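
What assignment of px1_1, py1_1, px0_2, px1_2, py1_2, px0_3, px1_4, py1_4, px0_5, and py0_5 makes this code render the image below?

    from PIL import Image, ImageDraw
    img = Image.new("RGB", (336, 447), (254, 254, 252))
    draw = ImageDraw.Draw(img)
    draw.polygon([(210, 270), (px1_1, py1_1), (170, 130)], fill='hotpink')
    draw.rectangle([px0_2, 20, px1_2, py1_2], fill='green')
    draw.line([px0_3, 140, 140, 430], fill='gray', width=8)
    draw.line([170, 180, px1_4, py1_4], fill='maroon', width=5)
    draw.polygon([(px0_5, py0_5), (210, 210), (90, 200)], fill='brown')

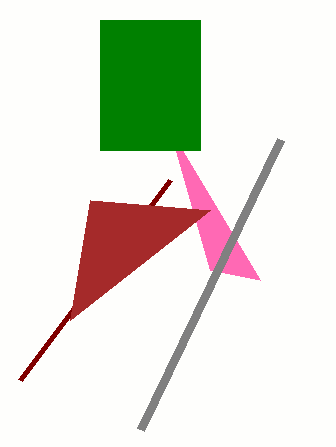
px1_1 = 260, py1_1 = 280, px0_2 = 100, px1_2 = 200, py1_2 = 150, px0_3 = 280, px1_4 = 20, py1_4 = 380, px0_5 = 70, py0_5 = 320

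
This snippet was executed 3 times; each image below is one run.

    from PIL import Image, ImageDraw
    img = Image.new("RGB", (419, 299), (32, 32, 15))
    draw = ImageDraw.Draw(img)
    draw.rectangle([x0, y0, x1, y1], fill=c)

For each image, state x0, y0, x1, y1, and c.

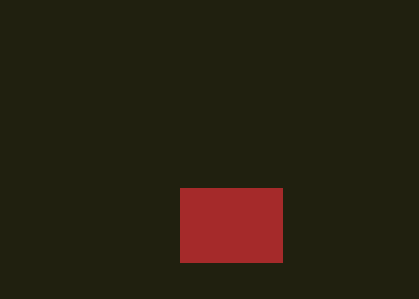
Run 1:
x0 = 180; y0 = 188; x1 = 282; y1 = 262; c = 'brown'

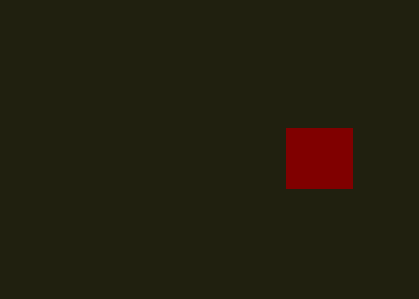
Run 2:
x0 = 286, y0 = 128, x1 = 352, y1 = 188, c = 'maroon'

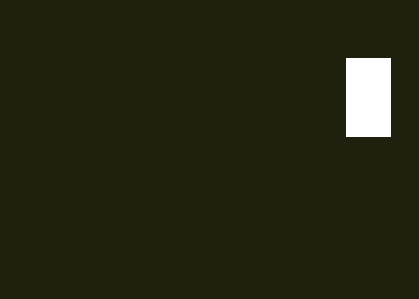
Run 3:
x0 = 346, y0 = 58, x1 = 390, y1 = 136, c = 'white'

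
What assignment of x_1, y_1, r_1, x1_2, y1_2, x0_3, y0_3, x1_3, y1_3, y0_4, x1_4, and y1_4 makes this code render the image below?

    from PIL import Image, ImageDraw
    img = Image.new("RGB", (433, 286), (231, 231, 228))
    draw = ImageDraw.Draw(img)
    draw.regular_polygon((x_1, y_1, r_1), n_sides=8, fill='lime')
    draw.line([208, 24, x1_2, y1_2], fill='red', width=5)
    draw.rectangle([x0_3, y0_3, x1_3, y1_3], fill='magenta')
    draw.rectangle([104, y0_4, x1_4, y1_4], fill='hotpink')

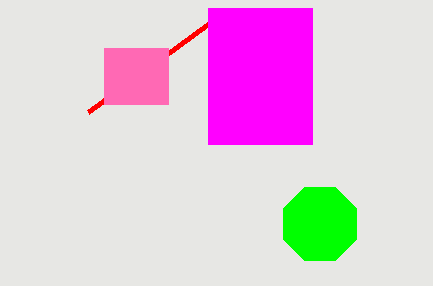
x_1 = 320
y_1 = 224
r_1 = 40
x1_2 = 88
y1_2 = 112
x0_3 = 208
y0_3 = 8
x1_3 = 312
y1_3 = 144
y0_4 = 48
x1_4 = 168
y1_4 = 104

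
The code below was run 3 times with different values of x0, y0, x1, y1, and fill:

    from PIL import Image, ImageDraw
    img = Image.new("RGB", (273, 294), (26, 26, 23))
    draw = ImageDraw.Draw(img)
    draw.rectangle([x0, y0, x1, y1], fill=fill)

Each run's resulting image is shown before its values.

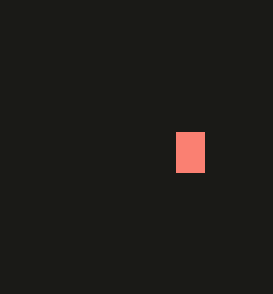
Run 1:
x0 = 176, y0 = 132, x1 = 204, y1 = 172, fill = 'salmon'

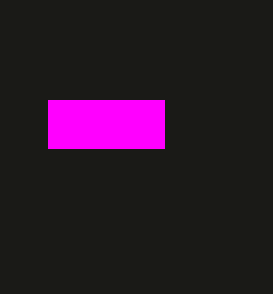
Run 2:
x0 = 48; y0 = 100; x1 = 164; y1 = 148; fill = 'magenta'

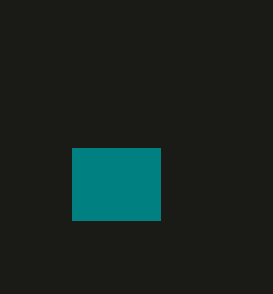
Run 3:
x0 = 72, y0 = 148, x1 = 160, y1 = 220, fill = 'teal'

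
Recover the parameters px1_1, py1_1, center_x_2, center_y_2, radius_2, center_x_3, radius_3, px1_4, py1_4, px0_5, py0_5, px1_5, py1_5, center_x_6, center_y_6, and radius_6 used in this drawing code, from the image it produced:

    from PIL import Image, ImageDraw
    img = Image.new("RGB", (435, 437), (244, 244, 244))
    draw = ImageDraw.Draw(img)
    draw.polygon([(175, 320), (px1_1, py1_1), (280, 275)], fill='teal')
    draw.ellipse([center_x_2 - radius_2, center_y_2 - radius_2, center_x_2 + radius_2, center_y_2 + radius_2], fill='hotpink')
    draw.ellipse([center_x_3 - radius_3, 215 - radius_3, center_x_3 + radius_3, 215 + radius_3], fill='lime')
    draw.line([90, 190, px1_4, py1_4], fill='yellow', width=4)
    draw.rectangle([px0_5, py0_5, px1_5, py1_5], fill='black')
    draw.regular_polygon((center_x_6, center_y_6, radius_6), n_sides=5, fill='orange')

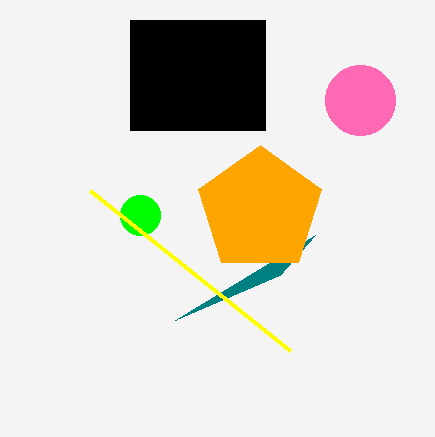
px1_1 = 315; py1_1 = 235; center_x_2 = 360; center_y_2 = 100; radius_2 = 35; center_x_3 = 140; radius_3 = 20; px1_4 = 290; py1_4 = 350; px0_5 = 130; py0_5 = 20; px1_5 = 265; py1_5 = 130; center_x_6 = 260; center_y_6 = 210; radius_6 = 65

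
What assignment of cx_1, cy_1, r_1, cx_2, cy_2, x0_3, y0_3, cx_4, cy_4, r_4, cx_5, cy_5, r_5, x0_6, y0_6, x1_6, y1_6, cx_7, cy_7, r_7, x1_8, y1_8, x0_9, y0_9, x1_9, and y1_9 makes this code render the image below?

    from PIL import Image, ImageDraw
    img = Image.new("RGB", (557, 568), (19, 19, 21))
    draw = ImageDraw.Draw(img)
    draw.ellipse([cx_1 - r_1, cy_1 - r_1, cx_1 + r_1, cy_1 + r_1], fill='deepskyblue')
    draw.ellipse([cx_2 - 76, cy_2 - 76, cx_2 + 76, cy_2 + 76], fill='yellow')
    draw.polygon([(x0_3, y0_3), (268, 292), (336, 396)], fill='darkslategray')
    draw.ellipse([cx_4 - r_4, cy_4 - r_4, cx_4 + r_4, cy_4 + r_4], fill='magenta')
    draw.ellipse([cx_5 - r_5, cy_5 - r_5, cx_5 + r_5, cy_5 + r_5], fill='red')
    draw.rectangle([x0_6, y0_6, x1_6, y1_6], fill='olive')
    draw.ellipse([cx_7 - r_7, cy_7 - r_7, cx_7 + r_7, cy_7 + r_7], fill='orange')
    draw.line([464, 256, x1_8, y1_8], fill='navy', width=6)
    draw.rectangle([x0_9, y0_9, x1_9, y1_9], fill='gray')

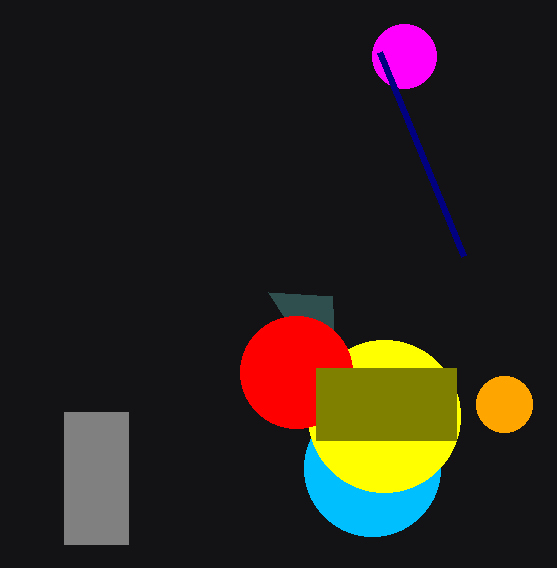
cx_1 = 372, cy_1 = 468, r_1 = 68, cx_2 = 384, cy_2 = 416, x0_3 = 332, y0_3 = 296, cx_4 = 404, cy_4 = 56, r_4 = 32, cx_5 = 296, cy_5 = 372, r_5 = 56, x0_6 = 316, y0_6 = 368, x1_6 = 456, y1_6 = 440, cx_7 = 504, cy_7 = 404, r_7 = 28, x1_8 = 380, y1_8 = 52, x0_9 = 64, y0_9 = 412, x1_9 = 128, y1_9 = 544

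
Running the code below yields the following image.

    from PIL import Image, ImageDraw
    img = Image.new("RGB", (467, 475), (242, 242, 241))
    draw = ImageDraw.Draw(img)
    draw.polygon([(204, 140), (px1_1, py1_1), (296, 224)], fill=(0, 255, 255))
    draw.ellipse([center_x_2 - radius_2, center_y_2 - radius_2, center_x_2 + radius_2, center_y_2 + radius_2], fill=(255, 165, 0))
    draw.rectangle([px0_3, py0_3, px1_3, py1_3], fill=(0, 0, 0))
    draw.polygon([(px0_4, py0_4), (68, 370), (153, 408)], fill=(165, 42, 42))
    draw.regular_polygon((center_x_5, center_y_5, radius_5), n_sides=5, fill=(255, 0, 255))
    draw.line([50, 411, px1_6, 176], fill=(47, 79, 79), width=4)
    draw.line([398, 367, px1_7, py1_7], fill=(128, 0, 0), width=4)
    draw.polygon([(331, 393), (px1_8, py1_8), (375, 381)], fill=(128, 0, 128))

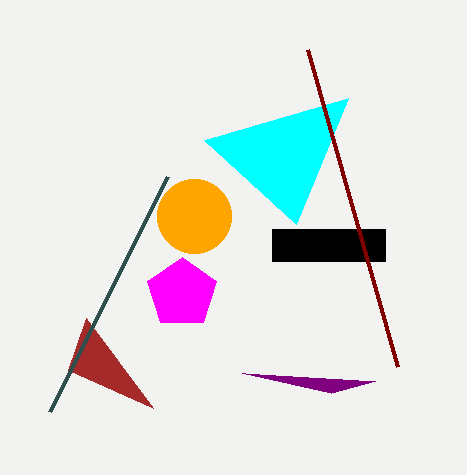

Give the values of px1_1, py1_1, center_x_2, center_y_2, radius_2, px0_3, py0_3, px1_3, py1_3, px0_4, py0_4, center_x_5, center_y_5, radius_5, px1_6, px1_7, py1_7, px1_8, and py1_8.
px1_1 = 348, py1_1 = 98, center_x_2 = 194, center_y_2 = 216, radius_2 = 37, px0_3 = 272, py0_3 = 229, px1_3 = 385, py1_3 = 261, px0_4 = 86, py0_4 = 318, center_x_5 = 182, center_y_5 = 293, radius_5 = 36, px1_6 = 168, px1_7 = 308, py1_7 = 50, px1_8 = 242, py1_8 = 373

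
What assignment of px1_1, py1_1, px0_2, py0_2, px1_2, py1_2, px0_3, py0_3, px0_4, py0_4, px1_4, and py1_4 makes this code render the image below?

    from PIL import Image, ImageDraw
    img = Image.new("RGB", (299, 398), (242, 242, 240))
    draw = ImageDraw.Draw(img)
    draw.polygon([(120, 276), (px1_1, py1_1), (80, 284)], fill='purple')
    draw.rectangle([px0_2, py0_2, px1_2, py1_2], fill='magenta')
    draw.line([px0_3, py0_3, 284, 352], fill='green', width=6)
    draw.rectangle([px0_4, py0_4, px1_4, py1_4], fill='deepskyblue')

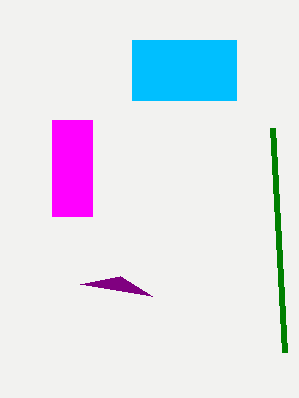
px1_1 = 152
py1_1 = 296
px0_2 = 52
py0_2 = 120
px1_2 = 92
py1_2 = 216
px0_3 = 272
py0_3 = 128
px0_4 = 132
py0_4 = 40
px1_4 = 236
py1_4 = 100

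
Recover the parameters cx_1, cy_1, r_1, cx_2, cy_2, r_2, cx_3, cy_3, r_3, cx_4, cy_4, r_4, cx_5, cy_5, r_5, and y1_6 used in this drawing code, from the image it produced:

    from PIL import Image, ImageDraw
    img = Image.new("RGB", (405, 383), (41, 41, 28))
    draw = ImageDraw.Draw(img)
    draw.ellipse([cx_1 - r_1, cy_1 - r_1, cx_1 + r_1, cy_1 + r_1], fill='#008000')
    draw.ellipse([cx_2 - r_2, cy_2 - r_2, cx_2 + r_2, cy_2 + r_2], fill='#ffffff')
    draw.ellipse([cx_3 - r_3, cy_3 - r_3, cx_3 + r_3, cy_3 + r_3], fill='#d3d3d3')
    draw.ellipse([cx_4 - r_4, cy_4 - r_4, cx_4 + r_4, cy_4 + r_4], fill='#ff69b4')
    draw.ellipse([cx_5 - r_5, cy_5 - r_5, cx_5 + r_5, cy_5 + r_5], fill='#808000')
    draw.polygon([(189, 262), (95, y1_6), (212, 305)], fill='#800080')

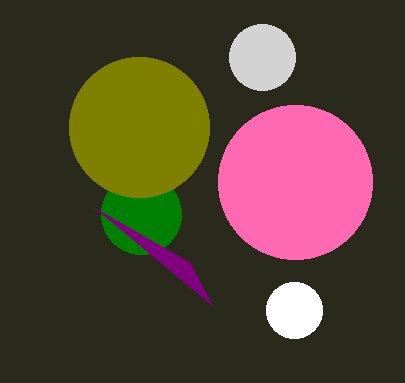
cx_1 = 141
cy_1 = 214
r_1 = 40
cx_2 = 294
cy_2 = 310
r_2 = 28
cx_3 = 262
cy_3 = 57
r_3 = 33
cx_4 = 295
cy_4 = 182
r_4 = 77
cx_5 = 139
cy_5 = 127
r_5 = 70
y1_6 = 208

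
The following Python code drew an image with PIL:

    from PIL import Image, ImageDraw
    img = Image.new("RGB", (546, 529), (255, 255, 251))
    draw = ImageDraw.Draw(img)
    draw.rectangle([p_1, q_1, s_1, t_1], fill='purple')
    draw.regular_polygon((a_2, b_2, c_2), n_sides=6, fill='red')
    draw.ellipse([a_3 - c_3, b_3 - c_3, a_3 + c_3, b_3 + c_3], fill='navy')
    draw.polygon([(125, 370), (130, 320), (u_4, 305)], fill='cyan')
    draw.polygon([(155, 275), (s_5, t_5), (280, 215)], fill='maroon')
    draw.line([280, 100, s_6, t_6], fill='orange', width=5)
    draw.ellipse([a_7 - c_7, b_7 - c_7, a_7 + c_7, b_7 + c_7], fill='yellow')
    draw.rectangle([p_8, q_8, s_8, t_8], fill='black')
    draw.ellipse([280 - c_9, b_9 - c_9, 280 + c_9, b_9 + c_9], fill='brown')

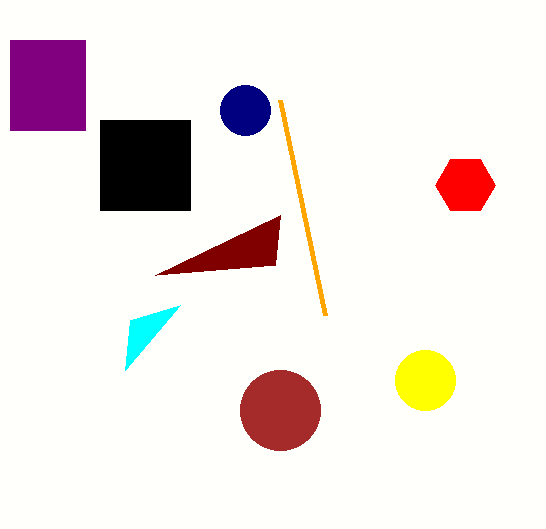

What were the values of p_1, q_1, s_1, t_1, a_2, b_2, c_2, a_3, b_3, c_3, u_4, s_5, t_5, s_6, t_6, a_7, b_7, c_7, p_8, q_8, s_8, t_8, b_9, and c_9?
p_1 = 10, q_1 = 40, s_1 = 85, t_1 = 130, a_2 = 465, b_2 = 185, c_2 = 30, a_3 = 245, b_3 = 110, c_3 = 25, u_4 = 180, s_5 = 275, t_5 = 265, s_6 = 325, t_6 = 315, a_7 = 425, b_7 = 380, c_7 = 30, p_8 = 100, q_8 = 120, s_8 = 190, t_8 = 210, b_9 = 410, c_9 = 40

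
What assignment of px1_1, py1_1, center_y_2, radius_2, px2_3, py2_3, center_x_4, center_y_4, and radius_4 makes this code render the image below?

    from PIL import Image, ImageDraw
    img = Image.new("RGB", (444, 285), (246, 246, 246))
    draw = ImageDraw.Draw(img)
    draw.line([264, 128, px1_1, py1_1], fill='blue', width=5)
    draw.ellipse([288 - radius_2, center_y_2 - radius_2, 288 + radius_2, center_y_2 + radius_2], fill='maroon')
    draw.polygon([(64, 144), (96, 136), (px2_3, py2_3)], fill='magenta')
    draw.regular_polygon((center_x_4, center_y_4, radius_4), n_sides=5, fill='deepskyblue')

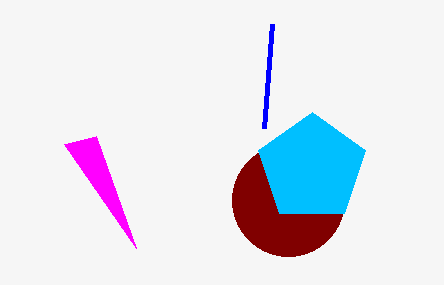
px1_1 = 272, py1_1 = 24, center_y_2 = 200, radius_2 = 56, px2_3 = 136, py2_3 = 248, center_x_4 = 312, center_y_4 = 168, radius_4 = 56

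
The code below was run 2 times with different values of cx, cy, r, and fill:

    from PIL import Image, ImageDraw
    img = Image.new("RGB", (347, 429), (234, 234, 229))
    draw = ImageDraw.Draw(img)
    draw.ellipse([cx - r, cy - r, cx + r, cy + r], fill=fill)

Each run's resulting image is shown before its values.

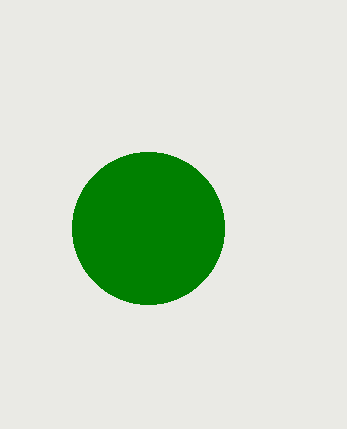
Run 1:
cx = 148, cy = 228, r = 76, fill = 'green'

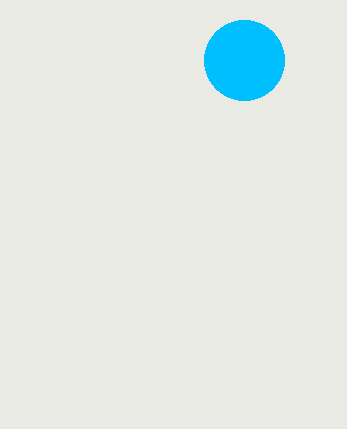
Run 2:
cx = 244, cy = 60, r = 40, fill = 'deepskyblue'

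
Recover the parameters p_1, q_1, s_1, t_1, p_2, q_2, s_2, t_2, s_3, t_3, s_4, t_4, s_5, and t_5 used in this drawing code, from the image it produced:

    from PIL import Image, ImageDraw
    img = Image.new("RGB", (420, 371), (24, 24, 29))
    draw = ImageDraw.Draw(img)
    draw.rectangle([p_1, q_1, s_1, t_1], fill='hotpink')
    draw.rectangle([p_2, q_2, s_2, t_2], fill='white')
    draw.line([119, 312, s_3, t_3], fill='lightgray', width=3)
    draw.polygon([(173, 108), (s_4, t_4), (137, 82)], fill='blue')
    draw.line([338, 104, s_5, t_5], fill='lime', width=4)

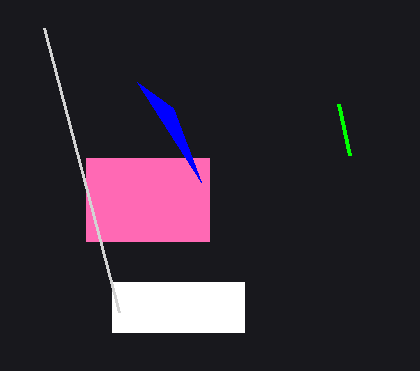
p_1 = 86
q_1 = 158
s_1 = 209
t_1 = 241
p_2 = 112
q_2 = 282
s_2 = 244
t_2 = 332
s_3 = 44
t_3 = 28
s_4 = 201
t_4 = 182
s_5 = 349
t_5 = 155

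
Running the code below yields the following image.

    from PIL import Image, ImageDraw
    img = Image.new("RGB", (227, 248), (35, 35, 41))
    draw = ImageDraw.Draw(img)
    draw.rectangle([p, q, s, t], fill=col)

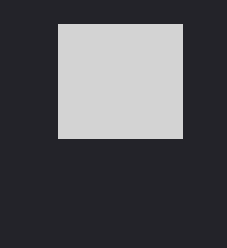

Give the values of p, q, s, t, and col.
p = 58
q = 24
s = 182
t = 138
col = 'lightgray'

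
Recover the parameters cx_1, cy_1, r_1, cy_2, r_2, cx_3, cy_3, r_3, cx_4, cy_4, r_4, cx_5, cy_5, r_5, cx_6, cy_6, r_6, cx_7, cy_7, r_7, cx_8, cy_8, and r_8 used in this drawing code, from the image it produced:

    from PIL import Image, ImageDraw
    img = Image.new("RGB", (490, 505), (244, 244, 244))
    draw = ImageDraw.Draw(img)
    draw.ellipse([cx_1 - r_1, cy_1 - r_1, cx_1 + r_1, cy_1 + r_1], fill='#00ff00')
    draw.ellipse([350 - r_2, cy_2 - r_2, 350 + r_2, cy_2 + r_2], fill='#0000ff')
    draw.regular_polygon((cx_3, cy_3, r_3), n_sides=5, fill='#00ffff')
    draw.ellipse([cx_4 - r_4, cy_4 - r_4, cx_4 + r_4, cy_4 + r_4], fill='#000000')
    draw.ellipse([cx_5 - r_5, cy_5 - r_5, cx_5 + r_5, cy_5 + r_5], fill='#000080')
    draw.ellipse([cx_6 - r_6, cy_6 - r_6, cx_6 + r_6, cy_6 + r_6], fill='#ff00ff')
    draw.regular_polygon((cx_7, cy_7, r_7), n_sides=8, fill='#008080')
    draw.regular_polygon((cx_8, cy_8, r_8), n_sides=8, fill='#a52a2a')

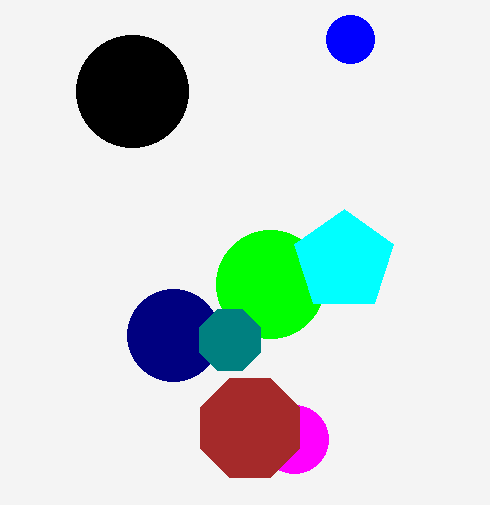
cx_1 = 270
cy_1 = 284
r_1 = 54
cy_2 = 39
r_2 = 24
cx_3 = 344
cy_3 = 261
r_3 = 52
cx_4 = 132
cy_4 = 91
r_4 = 56
cx_5 = 173
cy_5 = 335
r_5 = 46
cx_6 = 294
cy_6 = 439
r_6 = 34
cx_7 = 230
cy_7 = 340
r_7 = 33
cx_8 = 250
cy_8 = 428
r_8 = 54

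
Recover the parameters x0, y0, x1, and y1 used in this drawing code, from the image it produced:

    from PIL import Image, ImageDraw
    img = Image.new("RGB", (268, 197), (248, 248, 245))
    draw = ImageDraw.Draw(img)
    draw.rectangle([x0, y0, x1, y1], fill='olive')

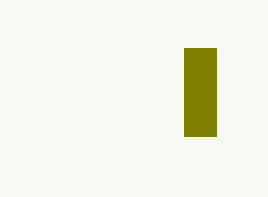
x0 = 184
y0 = 48
x1 = 216
y1 = 136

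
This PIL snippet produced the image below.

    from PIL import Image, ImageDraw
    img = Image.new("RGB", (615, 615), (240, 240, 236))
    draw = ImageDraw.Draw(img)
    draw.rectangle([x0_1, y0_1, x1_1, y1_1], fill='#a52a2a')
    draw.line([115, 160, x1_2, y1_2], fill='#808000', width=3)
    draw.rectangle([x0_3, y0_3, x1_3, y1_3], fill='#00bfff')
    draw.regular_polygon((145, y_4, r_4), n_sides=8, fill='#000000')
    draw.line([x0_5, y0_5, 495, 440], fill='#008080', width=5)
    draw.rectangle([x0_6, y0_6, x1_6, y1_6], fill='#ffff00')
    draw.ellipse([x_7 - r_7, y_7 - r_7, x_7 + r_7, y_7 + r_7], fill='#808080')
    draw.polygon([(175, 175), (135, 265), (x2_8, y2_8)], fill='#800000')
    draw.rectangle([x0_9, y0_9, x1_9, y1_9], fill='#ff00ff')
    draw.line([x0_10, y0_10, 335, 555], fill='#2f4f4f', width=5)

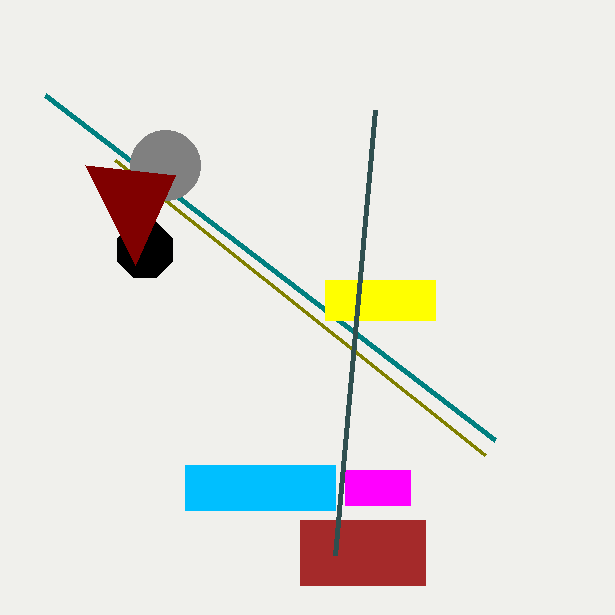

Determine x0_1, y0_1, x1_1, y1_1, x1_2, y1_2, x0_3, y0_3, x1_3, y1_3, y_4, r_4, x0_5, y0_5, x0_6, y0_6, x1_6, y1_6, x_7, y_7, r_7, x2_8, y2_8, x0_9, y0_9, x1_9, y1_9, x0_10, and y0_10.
x0_1 = 300
y0_1 = 520
x1_1 = 425
y1_1 = 585
x1_2 = 485
y1_2 = 455
x0_3 = 185
y0_3 = 465
x1_3 = 335
y1_3 = 510
y_4 = 250
r_4 = 30
x0_5 = 45
y0_5 = 95
x0_6 = 325
y0_6 = 280
x1_6 = 435
y1_6 = 320
x_7 = 165
y_7 = 165
r_7 = 35
x2_8 = 85
y2_8 = 165
x0_9 = 345
y0_9 = 470
x1_9 = 410
y1_9 = 505
x0_10 = 375
y0_10 = 110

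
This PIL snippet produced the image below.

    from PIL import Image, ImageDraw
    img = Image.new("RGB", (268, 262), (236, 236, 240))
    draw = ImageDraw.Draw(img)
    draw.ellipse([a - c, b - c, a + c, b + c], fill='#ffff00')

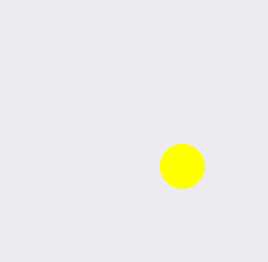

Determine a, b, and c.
a = 182
b = 166
c = 22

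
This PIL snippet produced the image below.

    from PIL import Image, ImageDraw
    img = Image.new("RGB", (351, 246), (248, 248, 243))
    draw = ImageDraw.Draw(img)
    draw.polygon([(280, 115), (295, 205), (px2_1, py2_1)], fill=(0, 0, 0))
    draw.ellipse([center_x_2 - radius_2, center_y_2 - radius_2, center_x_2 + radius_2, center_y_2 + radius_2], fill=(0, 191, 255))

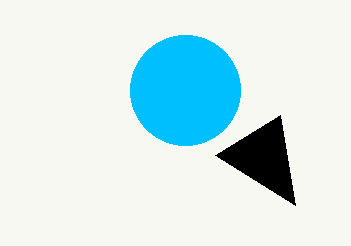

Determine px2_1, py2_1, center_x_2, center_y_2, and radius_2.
px2_1 = 215
py2_1 = 155
center_x_2 = 185
center_y_2 = 90
radius_2 = 55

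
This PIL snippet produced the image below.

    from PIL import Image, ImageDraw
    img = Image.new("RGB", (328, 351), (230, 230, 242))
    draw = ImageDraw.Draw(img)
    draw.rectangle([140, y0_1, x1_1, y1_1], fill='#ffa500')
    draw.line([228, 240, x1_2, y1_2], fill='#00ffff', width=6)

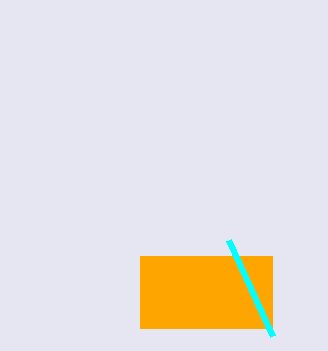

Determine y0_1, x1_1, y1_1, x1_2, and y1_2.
y0_1 = 256
x1_1 = 272
y1_1 = 328
x1_2 = 272
y1_2 = 336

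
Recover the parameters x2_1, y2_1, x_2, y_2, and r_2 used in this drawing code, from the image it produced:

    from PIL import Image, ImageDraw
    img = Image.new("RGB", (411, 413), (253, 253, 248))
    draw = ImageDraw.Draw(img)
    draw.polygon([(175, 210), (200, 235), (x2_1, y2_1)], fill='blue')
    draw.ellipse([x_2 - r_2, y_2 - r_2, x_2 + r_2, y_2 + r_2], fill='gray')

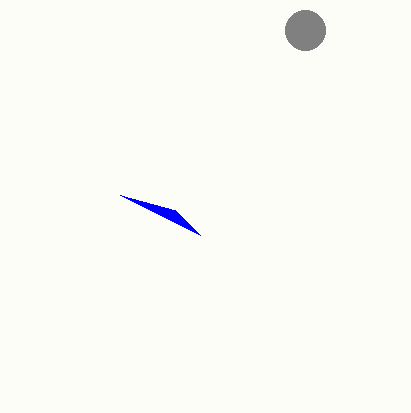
x2_1 = 120
y2_1 = 195
x_2 = 305
y_2 = 30
r_2 = 20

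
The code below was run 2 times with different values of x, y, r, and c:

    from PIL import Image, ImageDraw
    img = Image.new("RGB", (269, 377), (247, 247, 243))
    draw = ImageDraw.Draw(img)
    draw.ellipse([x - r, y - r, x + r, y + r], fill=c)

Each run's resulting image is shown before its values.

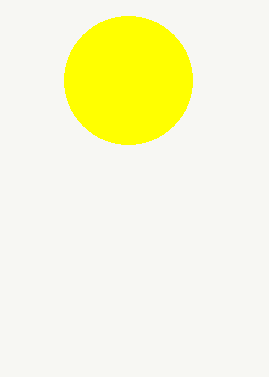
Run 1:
x = 128, y = 80, r = 64, c = 'yellow'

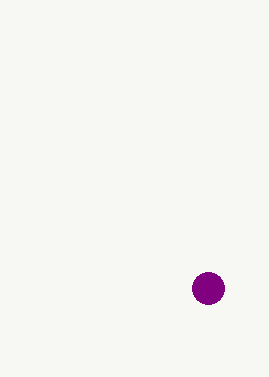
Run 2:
x = 208; y = 288; r = 16; c = 'purple'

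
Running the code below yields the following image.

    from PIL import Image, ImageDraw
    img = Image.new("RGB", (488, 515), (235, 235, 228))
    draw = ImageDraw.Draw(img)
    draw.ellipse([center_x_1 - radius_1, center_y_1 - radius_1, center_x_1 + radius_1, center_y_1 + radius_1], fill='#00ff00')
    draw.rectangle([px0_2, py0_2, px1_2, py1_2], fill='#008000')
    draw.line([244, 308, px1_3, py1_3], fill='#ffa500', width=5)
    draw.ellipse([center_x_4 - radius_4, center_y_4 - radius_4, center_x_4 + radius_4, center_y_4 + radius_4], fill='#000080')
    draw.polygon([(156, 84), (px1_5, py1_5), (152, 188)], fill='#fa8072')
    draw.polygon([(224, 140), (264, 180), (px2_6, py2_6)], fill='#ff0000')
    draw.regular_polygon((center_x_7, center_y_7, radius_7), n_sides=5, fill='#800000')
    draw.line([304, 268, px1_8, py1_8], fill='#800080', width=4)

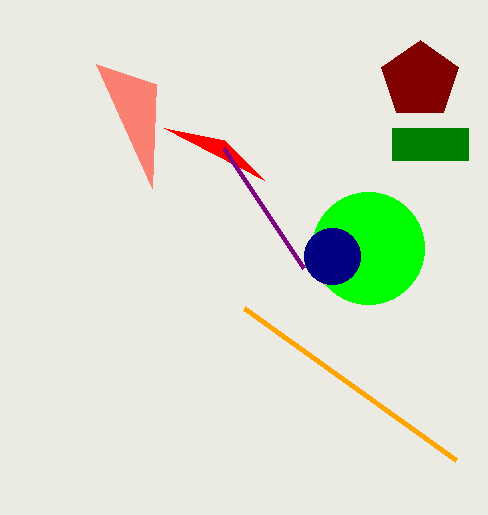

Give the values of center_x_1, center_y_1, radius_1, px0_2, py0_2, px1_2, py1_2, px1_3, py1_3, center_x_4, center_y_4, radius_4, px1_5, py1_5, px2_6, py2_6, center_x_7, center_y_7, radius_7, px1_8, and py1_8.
center_x_1 = 368
center_y_1 = 248
radius_1 = 56
px0_2 = 392
py0_2 = 128
px1_2 = 468
py1_2 = 160
px1_3 = 456
py1_3 = 460
center_x_4 = 332
center_y_4 = 256
radius_4 = 28
px1_5 = 96
py1_5 = 64
px2_6 = 164
py2_6 = 128
center_x_7 = 420
center_y_7 = 80
radius_7 = 40
px1_8 = 224
py1_8 = 148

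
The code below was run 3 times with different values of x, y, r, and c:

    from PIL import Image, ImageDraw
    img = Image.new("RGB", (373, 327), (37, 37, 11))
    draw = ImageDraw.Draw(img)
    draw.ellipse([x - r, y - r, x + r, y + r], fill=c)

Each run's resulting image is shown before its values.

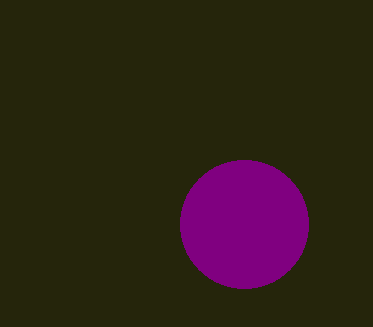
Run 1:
x = 244
y = 224
r = 64
c = 'purple'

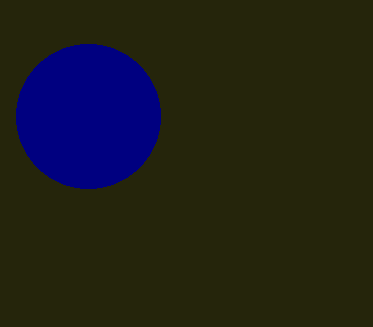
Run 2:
x = 88, y = 116, r = 72, c = 'navy'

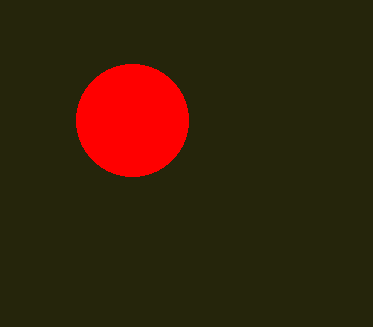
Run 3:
x = 132
y = 120
r = 56
c = 'red'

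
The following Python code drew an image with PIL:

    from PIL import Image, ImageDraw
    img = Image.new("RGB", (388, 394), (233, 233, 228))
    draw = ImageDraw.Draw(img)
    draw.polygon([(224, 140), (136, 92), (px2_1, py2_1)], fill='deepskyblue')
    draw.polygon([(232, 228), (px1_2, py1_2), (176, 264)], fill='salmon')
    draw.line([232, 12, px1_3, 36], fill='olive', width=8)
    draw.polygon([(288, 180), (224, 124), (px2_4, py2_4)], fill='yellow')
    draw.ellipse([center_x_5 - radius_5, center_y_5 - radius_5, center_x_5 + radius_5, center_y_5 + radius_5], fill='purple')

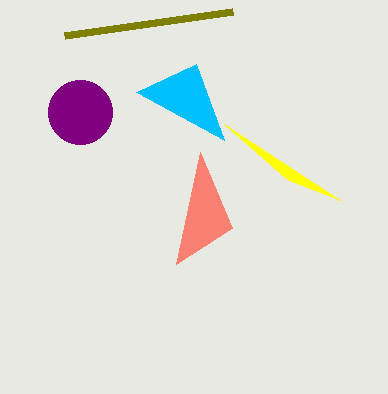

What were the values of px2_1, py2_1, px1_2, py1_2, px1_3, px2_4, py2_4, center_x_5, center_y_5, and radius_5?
px2_1 = 196, py2_1 = 64, px1_2 = 200, py1_2 = 152, px1_3 = 64, px2_4 = 340, py2_4 = 200, center_x_5 = 80, center_y_5 = 112, radius_5 = 32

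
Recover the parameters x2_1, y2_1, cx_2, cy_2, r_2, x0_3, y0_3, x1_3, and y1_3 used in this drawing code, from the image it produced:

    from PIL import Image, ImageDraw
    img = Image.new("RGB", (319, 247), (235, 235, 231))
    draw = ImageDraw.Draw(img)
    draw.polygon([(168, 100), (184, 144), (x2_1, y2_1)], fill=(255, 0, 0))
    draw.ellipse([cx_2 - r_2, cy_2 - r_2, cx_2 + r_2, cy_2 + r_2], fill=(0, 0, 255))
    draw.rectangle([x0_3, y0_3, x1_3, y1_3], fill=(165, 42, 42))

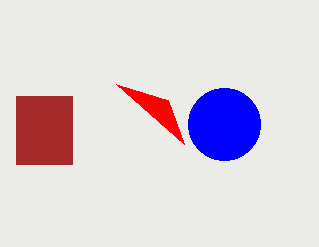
x2_1 = 116, y2_1 = 84, cx_2 = 224, cy_2 = 124, r_2 = 36, x0_3 = 16, y0_3 = 96, x1_3 = 72, y1_3 = 164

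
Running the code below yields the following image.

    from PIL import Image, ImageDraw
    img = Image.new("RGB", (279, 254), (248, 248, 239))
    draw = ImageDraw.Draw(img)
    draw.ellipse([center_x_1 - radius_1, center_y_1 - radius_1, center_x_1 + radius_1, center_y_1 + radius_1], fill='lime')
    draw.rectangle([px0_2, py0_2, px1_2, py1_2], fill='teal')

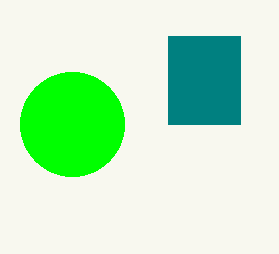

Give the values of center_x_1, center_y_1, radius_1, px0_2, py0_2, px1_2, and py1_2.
center_x_1 = 72, center_y_1 = 124, radius_1 = 52, px0_2 = 168, py0_2 = 36, px1_2 = 240, py1_2 = 124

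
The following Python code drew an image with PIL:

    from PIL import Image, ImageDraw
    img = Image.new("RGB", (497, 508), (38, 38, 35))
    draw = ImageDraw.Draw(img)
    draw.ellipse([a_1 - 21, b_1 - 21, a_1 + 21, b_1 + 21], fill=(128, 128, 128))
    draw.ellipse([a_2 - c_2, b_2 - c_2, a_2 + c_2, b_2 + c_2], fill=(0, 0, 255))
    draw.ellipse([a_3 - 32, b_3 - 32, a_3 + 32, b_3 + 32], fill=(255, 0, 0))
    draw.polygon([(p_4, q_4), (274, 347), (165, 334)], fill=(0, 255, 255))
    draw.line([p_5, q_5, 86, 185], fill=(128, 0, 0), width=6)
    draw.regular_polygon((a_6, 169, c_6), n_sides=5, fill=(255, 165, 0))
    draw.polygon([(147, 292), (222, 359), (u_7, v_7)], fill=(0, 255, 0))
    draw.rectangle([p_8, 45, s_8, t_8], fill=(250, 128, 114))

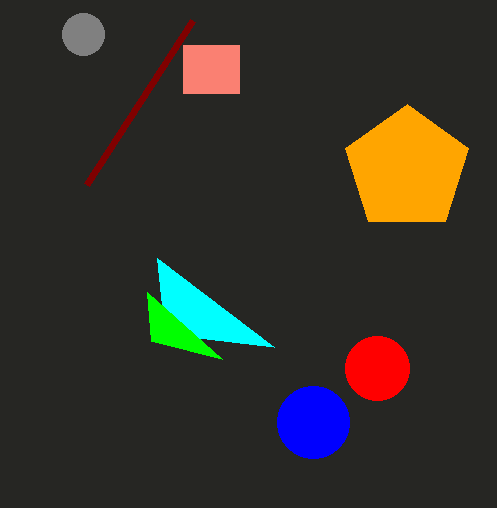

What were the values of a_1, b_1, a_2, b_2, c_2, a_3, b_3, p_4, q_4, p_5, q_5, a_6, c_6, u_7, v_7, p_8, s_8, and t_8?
a_1 = 83
b_1 = 34
a_2 = 313
b_2 = 422
c_2 = 36
a_3 = 377
b_3 = 368
p_4 = 157
q_4 = 258
p_5 = 192
q_5 = 21
a_6 = 407
c_6 = 65
u_7 = 151
v_7 = 341
p_8 = 183
s_8 = 239
t_8 = 93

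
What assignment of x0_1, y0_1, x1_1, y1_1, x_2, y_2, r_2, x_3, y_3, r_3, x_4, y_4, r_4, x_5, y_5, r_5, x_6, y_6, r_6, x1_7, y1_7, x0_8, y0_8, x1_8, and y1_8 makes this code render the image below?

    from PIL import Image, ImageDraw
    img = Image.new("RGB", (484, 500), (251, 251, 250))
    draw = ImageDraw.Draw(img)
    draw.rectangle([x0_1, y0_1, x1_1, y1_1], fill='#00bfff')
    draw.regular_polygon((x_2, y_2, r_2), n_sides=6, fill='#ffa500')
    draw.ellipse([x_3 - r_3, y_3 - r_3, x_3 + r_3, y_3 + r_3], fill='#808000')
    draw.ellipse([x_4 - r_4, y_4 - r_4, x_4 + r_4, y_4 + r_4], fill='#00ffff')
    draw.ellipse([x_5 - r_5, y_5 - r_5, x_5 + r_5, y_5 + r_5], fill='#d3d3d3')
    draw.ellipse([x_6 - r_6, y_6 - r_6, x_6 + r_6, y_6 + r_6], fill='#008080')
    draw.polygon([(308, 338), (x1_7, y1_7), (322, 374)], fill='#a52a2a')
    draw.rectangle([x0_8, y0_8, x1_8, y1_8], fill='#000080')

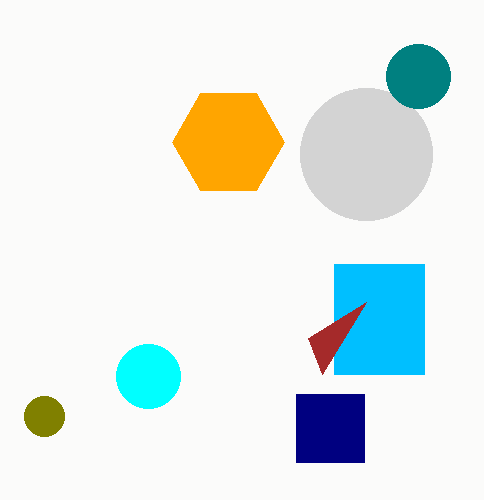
x0_1 = 334, y0_1 = 264, x1_1 = 424, y1_1 = 374, x_2 = 228, y_2 = 142, r_2 = 56, x_3 = 44, y_3 = 416, r_3 = 20, x_4 = 148, y_4 = 376, r_4 = 32, x_5 = 366, y_5 = 154, r_5 = 66, x_6 = 418, y_6 = 76, r_6 = 32, x1_7 = 366, y1_7 = 302, x0_8 = 296, y0_8 = 394, x1_8 = 364, y1_8 = 462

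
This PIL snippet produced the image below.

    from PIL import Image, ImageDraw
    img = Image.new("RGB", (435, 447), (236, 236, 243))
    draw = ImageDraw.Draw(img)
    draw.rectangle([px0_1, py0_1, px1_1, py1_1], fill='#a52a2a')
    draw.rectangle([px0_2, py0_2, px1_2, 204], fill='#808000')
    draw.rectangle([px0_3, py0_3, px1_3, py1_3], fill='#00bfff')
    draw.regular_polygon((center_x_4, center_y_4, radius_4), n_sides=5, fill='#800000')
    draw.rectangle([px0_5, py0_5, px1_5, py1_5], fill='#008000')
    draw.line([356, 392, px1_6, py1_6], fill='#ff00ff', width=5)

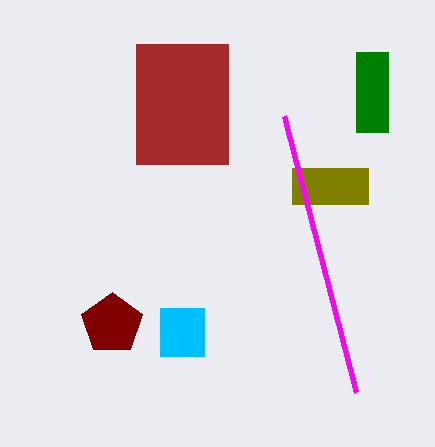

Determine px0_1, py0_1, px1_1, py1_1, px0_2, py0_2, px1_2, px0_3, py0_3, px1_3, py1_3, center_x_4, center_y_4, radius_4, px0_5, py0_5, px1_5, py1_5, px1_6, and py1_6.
px0_1 = 136
py0_1 = 44
px1_1 = 228
py1_1 = 164
px0_2 = 292
py0_2 = 168
px1_2 = 368
px0_3 = 160
py0_3 = 308
px1_3 = 204
py1_3 = 356
center_x_4 = 112
center_y_4 = 324
radius_4 = 32
px0_5 = 356
py0_5 = 52
px1_5 = 388
py1_5 = 132
px1_6 = 284
py1_6 = 116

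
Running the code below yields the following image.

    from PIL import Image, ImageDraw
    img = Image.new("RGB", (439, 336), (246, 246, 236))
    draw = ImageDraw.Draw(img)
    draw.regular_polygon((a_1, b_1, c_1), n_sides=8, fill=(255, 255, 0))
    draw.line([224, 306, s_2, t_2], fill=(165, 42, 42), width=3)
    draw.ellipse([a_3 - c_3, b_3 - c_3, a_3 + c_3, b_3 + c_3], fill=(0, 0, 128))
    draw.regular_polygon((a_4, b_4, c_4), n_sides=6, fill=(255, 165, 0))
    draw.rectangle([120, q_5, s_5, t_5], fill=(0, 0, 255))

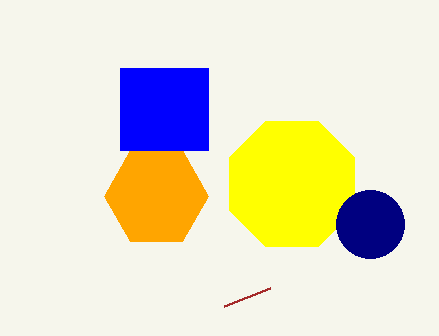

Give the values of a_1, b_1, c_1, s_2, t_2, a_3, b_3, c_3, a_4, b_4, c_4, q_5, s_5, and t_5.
a_1 = 292
b_1 = 184
c_1 = 68
s_2 = 270
t_2 = 288
a_3 = 370
b_3 = 224
c_3 = 34
a_4 = 156
b_4 = 196
c_4 = 52
q_5 = 68
s_5 = 208
t_5 = 150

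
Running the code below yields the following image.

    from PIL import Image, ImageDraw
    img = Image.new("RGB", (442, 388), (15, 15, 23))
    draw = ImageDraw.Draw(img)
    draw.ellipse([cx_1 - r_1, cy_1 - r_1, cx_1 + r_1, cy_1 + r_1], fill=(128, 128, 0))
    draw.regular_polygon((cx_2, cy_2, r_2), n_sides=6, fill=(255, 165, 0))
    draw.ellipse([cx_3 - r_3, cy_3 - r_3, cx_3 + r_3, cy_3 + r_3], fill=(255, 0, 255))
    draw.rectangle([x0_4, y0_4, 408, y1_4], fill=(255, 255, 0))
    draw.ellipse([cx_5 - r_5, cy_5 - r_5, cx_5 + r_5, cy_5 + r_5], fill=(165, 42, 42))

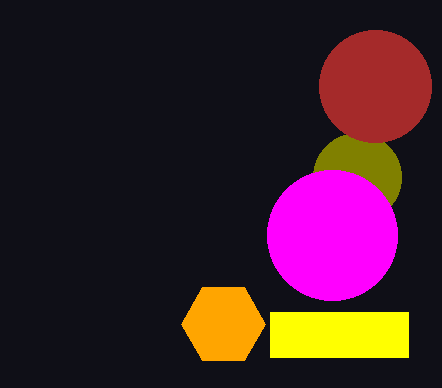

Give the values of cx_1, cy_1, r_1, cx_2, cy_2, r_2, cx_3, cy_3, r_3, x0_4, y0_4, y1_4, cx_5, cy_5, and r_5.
cx_1 = 357
cy_1 = 177
r_1 = 44
cx_2 = 223
cy_2 = 324
r_2 = 42
cx_3 = 332
cy_3 = 235
r_3 = 65
x0_4 = 270
y0_4 = 312
y1_4 = 357
cx_5 = 375
cy_5 = 86
r_5 = 56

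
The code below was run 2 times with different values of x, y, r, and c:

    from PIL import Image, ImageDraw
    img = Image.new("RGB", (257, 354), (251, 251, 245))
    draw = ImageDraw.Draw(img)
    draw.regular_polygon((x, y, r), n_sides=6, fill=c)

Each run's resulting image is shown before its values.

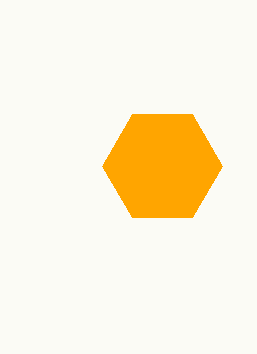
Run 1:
x = 162; y = 166; r = 60; c = 'orange'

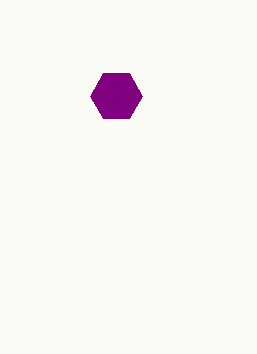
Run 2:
x = 116; y = 96; r = 26; c = 'purple'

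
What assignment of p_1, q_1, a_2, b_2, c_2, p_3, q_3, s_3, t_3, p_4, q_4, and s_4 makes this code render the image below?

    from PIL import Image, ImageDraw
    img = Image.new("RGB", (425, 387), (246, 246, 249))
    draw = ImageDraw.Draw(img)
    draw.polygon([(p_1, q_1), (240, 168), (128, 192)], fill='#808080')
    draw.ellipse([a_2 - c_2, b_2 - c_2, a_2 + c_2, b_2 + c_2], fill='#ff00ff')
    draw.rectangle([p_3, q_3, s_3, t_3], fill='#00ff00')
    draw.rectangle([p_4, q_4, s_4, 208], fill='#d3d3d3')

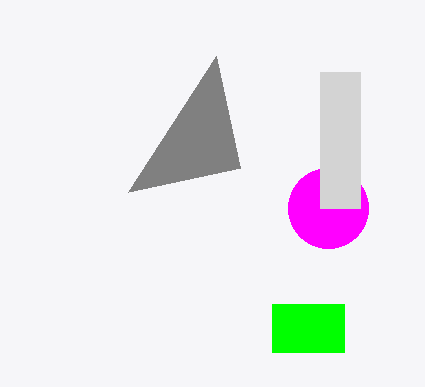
p_1 = 216; q_1 = 56; a_2 = 328; b_2 = 208; c_2 = 40; p_3 = 272; q_3 = 304; s_3 = 344; t_3 = 352; p_4 = 320; q_4 = 72; s_4 = 360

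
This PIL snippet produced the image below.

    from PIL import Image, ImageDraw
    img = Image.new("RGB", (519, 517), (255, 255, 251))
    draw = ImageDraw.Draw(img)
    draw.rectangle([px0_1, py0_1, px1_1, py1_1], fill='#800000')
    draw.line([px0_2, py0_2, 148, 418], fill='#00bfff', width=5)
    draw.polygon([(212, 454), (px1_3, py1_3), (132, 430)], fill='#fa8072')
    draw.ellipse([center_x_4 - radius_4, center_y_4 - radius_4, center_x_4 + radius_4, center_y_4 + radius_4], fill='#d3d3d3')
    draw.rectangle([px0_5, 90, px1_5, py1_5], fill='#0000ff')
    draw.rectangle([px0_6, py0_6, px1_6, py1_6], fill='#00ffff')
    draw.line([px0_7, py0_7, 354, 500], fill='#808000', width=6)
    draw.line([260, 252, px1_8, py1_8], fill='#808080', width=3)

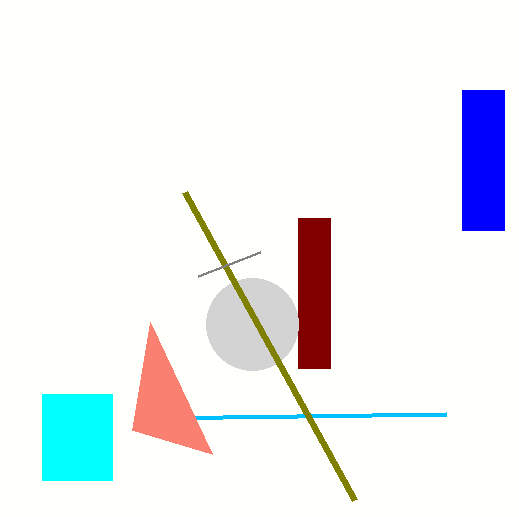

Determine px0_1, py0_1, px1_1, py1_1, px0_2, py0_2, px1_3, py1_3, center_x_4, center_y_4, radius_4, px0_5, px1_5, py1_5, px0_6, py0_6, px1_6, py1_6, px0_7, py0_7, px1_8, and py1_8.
px0_1 = 298; py0_1 = 218; px1_1 = 330; py1_1 = 368; px0_2 = 446; py0_2 = 414; px1_3 = 150; py1_3 = 322; center_x_4 = 252; center_y_4 = 324; radius_4 = 46; px0_5 = 462; px1_5 = 504; py1_5 = 230; px0_6 = 42; py0_6 = 394; px1_6 = 112; py1_6 = 480; px0_7 = 184; py0_7 = 192; px1_8 = 198; py1_8 = 276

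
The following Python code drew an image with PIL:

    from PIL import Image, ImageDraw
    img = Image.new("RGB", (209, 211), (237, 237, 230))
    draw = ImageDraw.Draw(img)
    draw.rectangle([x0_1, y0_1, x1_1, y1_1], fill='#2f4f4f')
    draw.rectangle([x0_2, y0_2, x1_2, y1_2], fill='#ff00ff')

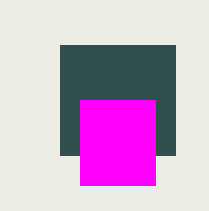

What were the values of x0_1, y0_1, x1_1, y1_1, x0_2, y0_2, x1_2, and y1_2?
x0_1 = 60; y0_1 = 45; x1_1 = 175; y1_1 = 155; x0_2 = 80; y0_2 = 100; x1_2 = 155; y1_2 = 185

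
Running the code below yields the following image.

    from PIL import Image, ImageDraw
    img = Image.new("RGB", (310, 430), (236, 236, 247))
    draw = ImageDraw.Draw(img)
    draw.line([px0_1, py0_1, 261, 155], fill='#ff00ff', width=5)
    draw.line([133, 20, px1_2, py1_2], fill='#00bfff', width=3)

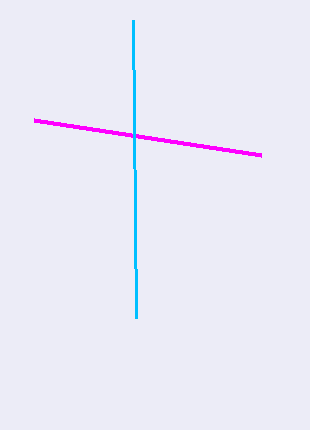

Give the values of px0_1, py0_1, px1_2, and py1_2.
px0_1 = 34
py0_1 = 120
px1_2 = 136
py1_2 = 318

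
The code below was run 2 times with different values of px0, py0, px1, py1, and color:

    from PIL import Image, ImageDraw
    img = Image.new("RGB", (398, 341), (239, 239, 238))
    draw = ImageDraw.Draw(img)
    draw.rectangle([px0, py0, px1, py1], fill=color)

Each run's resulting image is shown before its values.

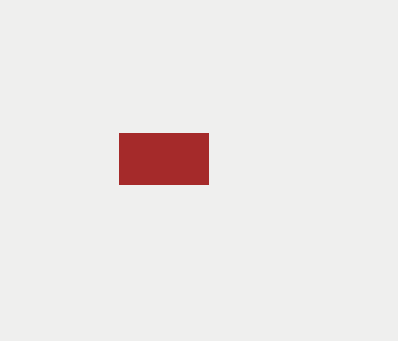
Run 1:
px0 = 119, py0 = 133, px1 = 208, py1 = 184, color = 'brown'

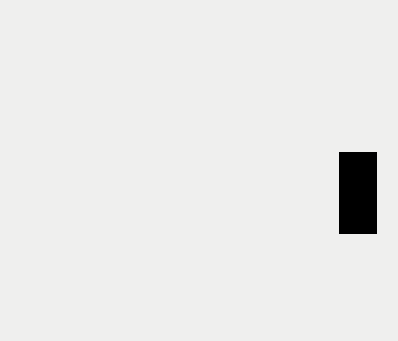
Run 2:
px0 = 339
py0 = 152
px1 = 376
py1 = 233
color = 'black'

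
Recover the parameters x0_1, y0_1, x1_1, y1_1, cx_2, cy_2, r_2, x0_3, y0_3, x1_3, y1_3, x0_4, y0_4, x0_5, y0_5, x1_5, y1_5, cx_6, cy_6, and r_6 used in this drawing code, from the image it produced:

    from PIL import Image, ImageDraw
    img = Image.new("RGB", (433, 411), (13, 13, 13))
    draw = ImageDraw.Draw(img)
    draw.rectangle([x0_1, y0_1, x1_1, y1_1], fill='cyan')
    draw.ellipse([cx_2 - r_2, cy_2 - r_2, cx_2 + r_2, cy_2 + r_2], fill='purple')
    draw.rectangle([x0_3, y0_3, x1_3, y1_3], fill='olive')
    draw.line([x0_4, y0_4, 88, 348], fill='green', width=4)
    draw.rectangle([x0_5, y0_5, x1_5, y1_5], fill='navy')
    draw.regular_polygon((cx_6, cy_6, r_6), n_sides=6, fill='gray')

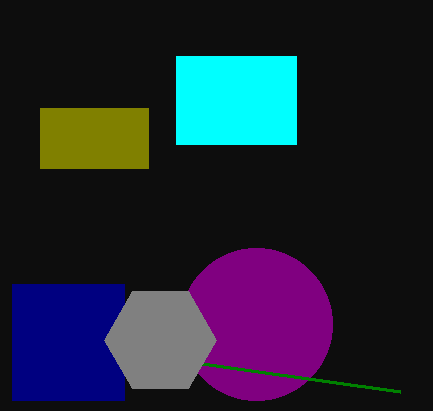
x0_1 = 176
y0_1 = 56
x1_1 = 296
y1_1 = 144
cx_2 = 256
cy_2 = 324
r_2 = 76
x0_3 = 40
y0_3 = 108
x1_3 = 148
y1_3 = 168
x0_4 = 400
y0_4 = 392
x0_5 = 12
y0_5 = 284
x1_5 = 124
y1_5 = 400
cx_6 = 160
cy_6 = 340
r_6 = 56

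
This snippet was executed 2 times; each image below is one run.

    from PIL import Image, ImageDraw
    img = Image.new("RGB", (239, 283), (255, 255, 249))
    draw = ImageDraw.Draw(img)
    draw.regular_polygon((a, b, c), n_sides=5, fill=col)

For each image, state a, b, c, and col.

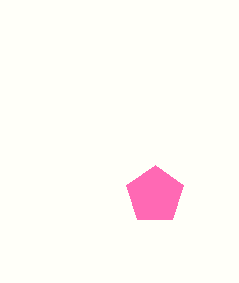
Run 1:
a = 155, b = 195, c = 30, col = 'hotpink'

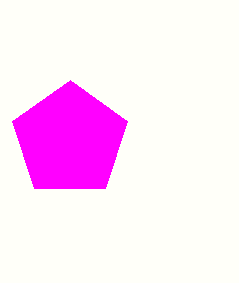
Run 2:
a = 70; b = 140; c = 60; col = 'magenta'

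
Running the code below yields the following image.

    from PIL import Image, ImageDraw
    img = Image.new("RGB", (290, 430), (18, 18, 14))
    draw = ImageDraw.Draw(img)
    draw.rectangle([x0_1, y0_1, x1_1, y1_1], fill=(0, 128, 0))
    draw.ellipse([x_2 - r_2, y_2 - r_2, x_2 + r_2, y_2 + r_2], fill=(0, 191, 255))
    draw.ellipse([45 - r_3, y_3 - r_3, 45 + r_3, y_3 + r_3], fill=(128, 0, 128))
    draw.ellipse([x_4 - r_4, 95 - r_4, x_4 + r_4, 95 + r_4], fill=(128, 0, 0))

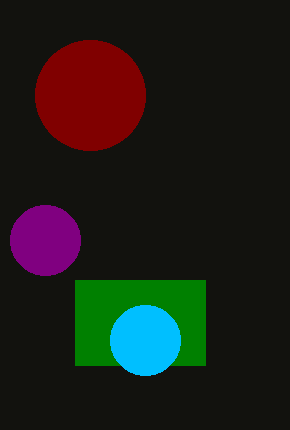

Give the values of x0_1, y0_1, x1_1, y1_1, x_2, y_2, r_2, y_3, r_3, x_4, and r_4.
x0_1 = 75
y0_1 = 280
x1_1 = 205
y1_1 = 365
x_2 = 145
y_2 = 340
r_2 = 35
y_3 = 240
r_3 = 35
x_4 = 90
r_4 = 55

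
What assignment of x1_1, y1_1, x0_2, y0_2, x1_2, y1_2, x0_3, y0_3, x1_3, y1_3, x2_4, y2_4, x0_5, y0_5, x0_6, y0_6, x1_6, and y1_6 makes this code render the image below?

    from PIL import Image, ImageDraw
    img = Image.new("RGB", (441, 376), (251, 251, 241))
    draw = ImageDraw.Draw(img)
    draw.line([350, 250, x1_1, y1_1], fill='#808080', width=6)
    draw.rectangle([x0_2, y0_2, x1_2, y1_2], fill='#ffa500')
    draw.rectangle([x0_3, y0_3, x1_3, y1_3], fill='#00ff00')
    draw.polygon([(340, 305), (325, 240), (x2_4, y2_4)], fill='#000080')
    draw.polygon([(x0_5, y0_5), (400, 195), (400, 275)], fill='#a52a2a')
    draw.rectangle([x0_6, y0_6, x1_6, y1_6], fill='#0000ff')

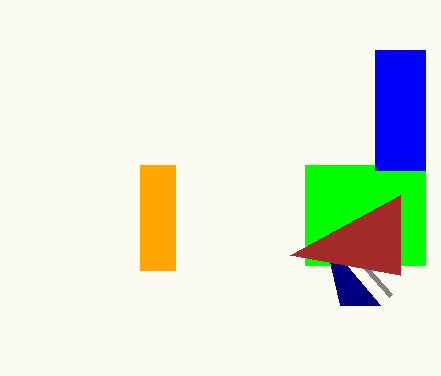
x1_1 = 390, y1_1 = 295, x0_2 = 140, y0_2 = 165, x1_2 = 175, y1_2 = 270, x0_3 = 305, y0_3 = 165, x1_3 = 425, y1_3 = 265, x2_4 = 380, y2_4 = 305, x0_5 = 290, y0_5 = 255, x0_6 = 375, y0_6 = 50, x1_6 = 425, y1_6 = 170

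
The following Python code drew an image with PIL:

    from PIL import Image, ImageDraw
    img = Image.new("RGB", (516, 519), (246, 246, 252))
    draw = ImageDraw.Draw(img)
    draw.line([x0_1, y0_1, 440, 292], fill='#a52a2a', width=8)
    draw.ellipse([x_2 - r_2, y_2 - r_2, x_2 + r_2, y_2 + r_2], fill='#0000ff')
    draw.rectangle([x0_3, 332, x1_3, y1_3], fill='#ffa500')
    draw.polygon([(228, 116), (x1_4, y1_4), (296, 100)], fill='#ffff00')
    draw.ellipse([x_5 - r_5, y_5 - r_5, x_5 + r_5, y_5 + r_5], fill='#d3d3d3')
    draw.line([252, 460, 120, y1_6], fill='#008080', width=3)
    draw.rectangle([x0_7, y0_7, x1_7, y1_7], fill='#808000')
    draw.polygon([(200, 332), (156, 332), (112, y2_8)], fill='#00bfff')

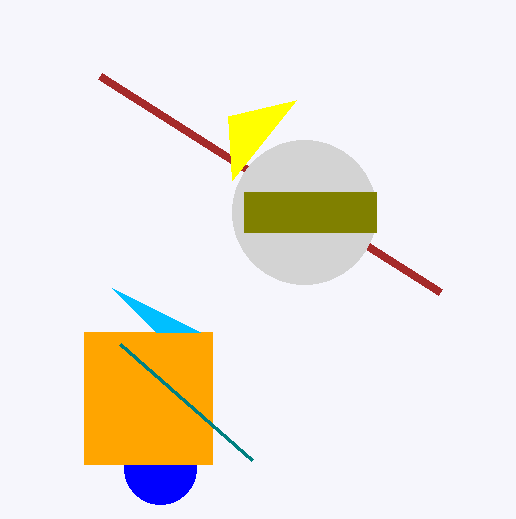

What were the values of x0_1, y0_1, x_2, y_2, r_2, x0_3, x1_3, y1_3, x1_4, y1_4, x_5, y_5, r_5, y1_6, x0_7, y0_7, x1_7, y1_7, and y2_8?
x0_1 = 100; y0_1 = 76; x_2 = 160; y_2 = 468; r_2 = 36; x0_3 = 84; x1_3 = 212; y1_3 = 464; x1_4 = 232; y1_4 = 180; x_5 = 304; y_5 = 212; r_5 = 72; y1_6 = 344; x0_7 = 244; y0_7 = 192; x1_7 = 376; y1_7 = 232; y2_8 = 288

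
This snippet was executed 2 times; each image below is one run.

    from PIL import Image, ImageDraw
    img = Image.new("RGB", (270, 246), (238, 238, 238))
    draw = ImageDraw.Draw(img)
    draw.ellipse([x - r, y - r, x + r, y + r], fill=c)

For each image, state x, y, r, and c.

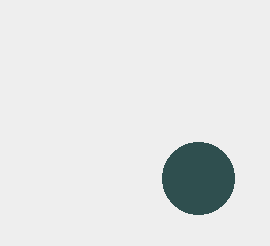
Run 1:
x = 198, y = 178, r = 36, c = 'darkslategray'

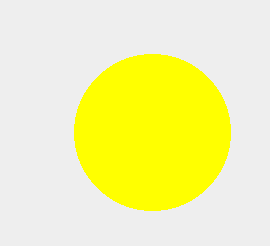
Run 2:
x = 152; y = 132; r = 78; c = 'yellow'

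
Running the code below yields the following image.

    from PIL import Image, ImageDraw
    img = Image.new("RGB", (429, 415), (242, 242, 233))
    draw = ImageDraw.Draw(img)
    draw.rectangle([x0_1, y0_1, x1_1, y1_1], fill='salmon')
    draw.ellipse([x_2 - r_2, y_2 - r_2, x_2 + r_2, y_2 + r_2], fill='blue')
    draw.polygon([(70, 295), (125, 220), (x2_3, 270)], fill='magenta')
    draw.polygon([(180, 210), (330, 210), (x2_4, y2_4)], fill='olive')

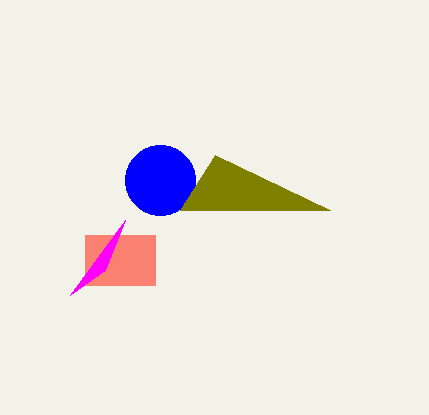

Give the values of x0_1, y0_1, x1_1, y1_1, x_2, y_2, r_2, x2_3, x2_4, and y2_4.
x0_1 = 85
y0_1 = 235
x1_1 = 155
y1_1 = 285
x_2 = 160
y_2 = 180
r_2 = 35
x2_3 = 105
x2_4 = 215
y2_4 = 155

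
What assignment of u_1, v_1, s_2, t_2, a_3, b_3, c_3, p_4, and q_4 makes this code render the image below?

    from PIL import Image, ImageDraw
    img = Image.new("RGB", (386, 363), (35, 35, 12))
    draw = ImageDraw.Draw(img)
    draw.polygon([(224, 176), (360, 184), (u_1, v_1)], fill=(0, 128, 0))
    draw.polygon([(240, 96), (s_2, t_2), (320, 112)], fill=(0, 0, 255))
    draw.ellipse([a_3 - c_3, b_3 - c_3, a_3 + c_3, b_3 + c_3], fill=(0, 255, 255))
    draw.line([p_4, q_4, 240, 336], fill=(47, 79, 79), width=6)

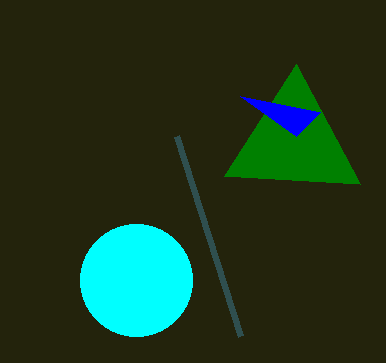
u_1 = 296; v_1 = 64; s_2 = 296; t_2 = 136; a_3 = 136; b_3 = 280; c_3 = 56; p_4 = 176; q_4 = 136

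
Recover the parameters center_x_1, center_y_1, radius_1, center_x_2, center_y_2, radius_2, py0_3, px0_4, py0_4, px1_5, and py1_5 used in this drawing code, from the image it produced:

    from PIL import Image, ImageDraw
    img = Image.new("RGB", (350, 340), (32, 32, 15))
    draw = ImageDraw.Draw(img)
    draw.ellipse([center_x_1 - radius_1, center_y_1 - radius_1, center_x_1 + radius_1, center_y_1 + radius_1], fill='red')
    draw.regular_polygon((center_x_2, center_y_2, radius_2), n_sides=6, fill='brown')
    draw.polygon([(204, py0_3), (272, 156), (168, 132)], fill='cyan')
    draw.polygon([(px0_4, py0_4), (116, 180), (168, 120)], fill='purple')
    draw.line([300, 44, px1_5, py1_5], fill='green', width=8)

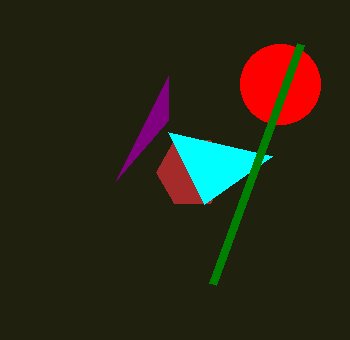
center_x_1 = 280; center_y_1 = 84; radius_1 = 40; center_x_2 = 192; center_y_2 = 172; radius_2 = 36; py0_3 = 204; px0_4 = 168; py0_4 = 76; px1_5 = 212; py1_5 = 284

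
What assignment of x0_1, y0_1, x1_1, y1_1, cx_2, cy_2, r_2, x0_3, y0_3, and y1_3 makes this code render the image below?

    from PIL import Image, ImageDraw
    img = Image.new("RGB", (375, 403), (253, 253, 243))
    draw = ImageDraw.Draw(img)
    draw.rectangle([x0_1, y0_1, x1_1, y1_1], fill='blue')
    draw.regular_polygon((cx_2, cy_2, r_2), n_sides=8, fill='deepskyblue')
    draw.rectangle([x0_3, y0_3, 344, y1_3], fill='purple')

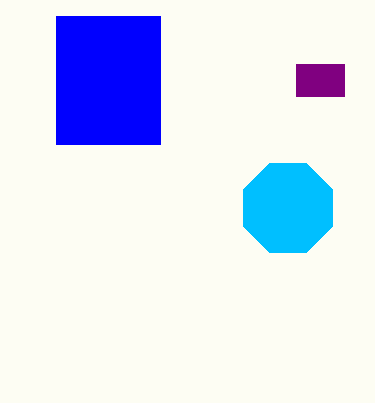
x0_1 = 56, y0_1 = 16, x1_1 = 160, y1_1 = 144, cx_2 = 288, cy_2 = 208, r_2 = 48, x0_3 = 296, y0_3 = 64, y1_3 = 96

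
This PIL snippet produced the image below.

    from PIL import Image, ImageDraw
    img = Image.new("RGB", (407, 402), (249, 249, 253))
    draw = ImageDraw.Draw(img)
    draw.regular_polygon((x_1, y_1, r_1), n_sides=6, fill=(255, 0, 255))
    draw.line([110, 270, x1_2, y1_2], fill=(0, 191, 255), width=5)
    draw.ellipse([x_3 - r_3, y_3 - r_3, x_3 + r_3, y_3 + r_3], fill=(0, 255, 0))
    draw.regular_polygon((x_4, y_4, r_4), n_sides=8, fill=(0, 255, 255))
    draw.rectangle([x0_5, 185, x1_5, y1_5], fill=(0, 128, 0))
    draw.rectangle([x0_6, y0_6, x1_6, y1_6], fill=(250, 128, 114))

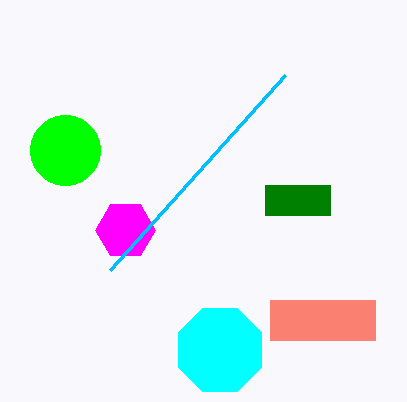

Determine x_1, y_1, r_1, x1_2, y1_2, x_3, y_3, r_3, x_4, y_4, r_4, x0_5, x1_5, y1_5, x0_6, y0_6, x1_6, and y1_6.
x_1 = 125, y_1 = 230, r_1 = 30, x1_2 = 285, y1_2 = 75, x_3 = 65, y_3 = 150, r_3 = 35, x_4 = 220, y_4 = 350, r_4 = 45, x0_5 = 265, x1_5 = 330, y1_5 = 215, x0_6 = 270, y0_6 = 300, x1_6 = 375, y1_6 = 340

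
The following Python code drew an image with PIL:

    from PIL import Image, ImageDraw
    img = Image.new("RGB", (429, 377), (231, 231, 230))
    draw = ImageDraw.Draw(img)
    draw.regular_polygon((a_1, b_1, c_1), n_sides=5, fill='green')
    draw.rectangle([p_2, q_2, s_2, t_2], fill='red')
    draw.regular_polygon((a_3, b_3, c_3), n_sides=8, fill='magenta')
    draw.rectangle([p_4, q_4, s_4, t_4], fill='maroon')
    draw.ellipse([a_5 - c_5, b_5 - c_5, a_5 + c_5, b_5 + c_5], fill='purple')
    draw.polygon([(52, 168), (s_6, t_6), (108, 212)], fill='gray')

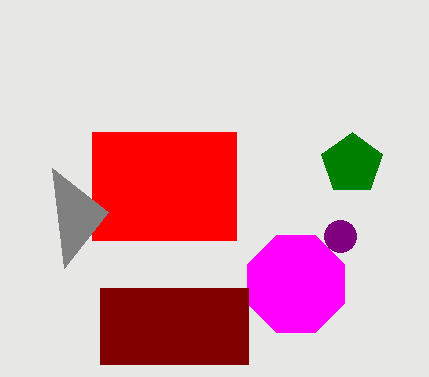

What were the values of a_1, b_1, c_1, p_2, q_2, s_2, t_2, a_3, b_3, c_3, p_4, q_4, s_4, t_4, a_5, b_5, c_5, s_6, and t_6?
a_1 = 352, b_1 = 164, c_1 = 32, p_2 = 92, q_2 = 132, s_2 = 236, t_2 = 240, a_3 = 296, b_3 = 284, c_3 = 52, p_4 = 100, q_4 = 288, s_4 = 248, t_4 = 364, a_5 = 340, b_5 = 236, c_5 = 16, s_6 = 64, t_6 = 268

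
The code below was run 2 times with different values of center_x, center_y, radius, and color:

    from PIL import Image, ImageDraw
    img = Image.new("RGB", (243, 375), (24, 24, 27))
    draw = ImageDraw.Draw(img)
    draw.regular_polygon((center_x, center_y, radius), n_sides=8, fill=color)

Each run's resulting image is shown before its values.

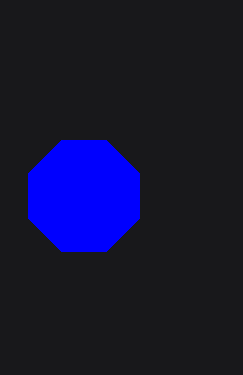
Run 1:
center_x = 84, center_y = 196, radius = 60, color = 'blue'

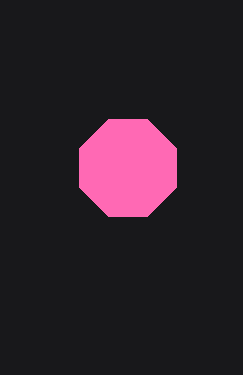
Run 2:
center_x = 128; center_y = 168; radius = 52; color = 'hotpink'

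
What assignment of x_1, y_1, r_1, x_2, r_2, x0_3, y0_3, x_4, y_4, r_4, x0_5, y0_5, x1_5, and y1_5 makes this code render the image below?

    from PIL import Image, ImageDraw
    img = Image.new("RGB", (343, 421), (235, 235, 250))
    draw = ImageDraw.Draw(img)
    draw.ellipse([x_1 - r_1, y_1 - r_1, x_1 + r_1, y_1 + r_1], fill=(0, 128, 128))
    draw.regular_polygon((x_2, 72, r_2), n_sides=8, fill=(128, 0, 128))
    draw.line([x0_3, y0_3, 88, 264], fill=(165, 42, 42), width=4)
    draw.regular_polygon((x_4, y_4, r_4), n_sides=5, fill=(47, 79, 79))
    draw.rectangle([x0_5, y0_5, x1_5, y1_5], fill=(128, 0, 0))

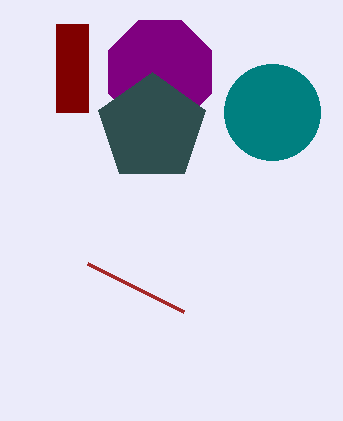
x_1 = 272, y_1 = 112, r_1 = 48, x_2 = 160, r_2 = 56, x0_3 = 184, y0_3 = 312, x_4 = 152, y_4 = 128, r_4 = 56, x0_5 = 56, y0_5 = 24, x1_5 = 88, y1_5 = 112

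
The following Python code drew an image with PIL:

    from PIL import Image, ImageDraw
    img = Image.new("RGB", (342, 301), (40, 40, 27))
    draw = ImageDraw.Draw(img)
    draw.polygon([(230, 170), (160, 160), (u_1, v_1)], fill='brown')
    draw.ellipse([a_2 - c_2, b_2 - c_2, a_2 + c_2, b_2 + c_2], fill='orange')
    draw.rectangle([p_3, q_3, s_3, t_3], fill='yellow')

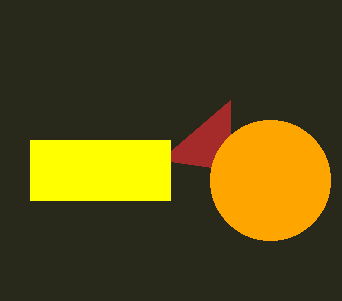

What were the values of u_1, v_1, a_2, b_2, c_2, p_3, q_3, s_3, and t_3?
u_1 = 230; v_1 = 100; a_2 = 270; b_2 = 180; c_2 = 60; p_3 = 30; q_3 = 140; s_3 = 170; t_3 = 200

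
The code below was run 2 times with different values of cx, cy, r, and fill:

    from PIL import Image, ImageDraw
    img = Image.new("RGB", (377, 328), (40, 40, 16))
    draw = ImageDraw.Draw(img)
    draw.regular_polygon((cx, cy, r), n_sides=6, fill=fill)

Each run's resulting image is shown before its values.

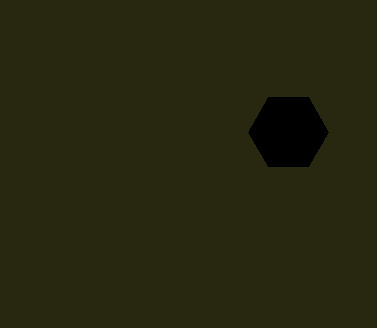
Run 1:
cx = 288
cy = 132
r = 40
fill = 'black'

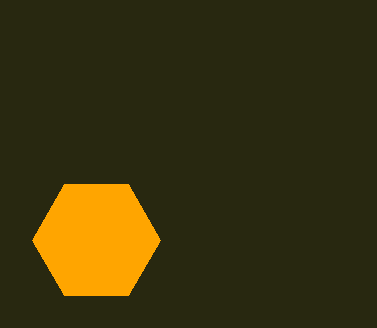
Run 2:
cx = 96; cy = 240; r = 64; fill = 'orange'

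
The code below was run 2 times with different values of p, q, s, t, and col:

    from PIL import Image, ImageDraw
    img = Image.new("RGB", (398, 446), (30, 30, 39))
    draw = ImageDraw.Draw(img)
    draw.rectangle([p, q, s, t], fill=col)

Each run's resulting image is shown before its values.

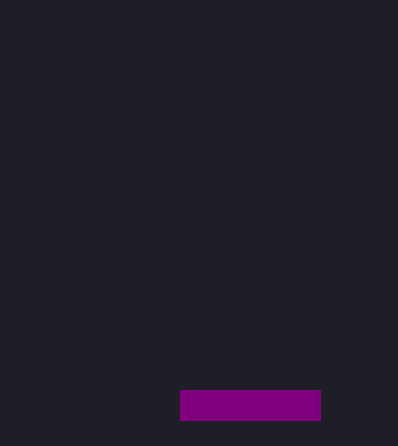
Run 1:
p = 180
q = 390
s = 320
t = 420
col = 'purple'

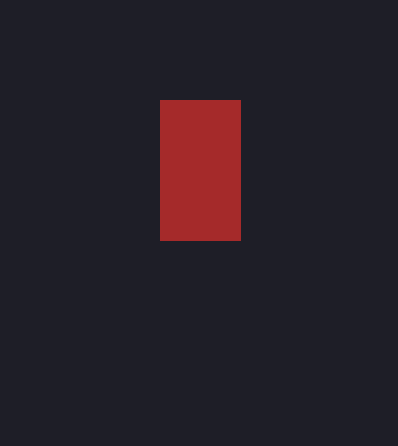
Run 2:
p = 160
q = 100
s = 240
t = 240
col = 'brown'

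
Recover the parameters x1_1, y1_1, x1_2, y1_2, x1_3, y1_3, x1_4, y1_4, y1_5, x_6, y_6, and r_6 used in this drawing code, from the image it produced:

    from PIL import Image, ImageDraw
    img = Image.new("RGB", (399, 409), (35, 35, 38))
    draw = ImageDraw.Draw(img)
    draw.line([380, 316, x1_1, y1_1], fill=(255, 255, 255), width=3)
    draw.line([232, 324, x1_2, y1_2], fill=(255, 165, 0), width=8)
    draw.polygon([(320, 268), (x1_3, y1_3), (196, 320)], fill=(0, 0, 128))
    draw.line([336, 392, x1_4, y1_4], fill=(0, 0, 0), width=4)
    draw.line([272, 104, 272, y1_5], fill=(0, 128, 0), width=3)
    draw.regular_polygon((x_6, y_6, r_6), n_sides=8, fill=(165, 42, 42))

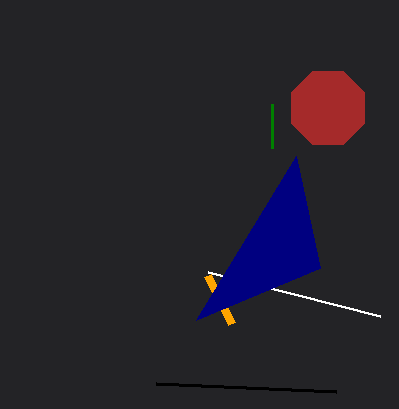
x1_1 = 208; y1_1 = 272; x1_2 = 208; y1_2 = 276; x1_3 = 296; y1_3 = 156; x1_4 = 156; y1_4 = 384; y1_5 = 148; x_6 = 328; y_6 = 108; r_6 = 40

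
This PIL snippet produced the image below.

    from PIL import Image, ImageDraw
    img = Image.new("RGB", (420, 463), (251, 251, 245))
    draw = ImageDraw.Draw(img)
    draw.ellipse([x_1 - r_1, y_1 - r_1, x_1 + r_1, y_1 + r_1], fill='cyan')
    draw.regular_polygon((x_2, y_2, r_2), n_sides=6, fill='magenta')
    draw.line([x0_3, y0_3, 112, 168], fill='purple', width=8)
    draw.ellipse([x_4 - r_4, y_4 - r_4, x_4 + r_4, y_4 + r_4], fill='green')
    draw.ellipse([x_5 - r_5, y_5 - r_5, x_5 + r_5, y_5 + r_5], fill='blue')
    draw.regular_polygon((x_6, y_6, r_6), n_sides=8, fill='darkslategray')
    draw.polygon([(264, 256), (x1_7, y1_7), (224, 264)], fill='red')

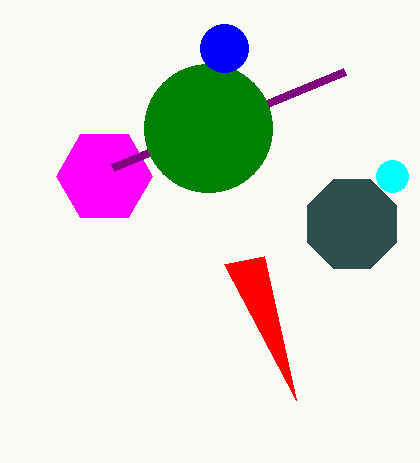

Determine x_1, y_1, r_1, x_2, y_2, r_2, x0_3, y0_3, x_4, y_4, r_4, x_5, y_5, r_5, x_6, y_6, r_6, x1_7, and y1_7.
x_1 = 392; y_1 = 176; r_1 = 16; x_2 = 104; y_2 = 176; r_2 = 48; x0_3 = 344; y0_3 = 72; x_4 = 208; y_4 = 128; r_4 = 64; x_5 = 224; y_5 = 48; r_5 = 24; x_6 = 352; y_6 = 224; r_6 = 48; x1_7 = 296; y1_7 = 400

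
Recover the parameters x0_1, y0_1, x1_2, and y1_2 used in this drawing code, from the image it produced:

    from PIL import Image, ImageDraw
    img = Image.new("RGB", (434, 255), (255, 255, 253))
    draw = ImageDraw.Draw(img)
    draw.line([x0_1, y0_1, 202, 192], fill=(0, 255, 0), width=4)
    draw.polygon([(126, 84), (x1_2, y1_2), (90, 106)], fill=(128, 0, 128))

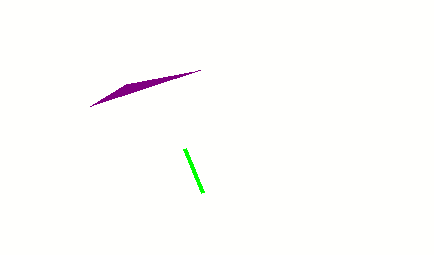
x0_1 = 184; y0_1 = 148; x1_2 = 200; y1_2 = 70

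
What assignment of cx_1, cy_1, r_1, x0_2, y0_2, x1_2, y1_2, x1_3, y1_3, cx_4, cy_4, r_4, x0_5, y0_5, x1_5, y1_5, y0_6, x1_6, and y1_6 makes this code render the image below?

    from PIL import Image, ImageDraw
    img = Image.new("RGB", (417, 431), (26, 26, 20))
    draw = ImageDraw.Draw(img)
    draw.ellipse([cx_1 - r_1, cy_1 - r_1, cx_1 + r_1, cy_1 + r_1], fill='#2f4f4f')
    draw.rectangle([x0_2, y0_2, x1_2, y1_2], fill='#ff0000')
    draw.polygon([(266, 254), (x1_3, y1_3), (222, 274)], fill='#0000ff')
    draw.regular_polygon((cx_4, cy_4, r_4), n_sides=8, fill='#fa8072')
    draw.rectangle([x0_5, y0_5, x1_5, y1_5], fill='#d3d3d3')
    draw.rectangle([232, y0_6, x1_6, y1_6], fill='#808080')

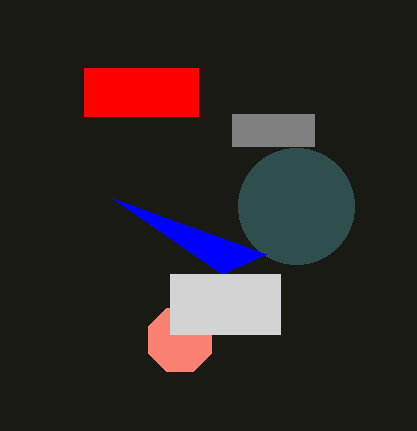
cx_1 = 296
cy_1 = 206
r_1 = 58
x0_2 = 84
y0_2 = 68
x1_2 = 198
y1_2 = 116
x1_3 = 112
y1_3 = 198
cx_4 = 180
cy_4 = 340
r_4 = 34
x0_5 = 170
y0_5 = 274
x1_5 = 280
y1_5 = 334
y0_6 = 114
x1_6 = 314
y1_6 = 146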